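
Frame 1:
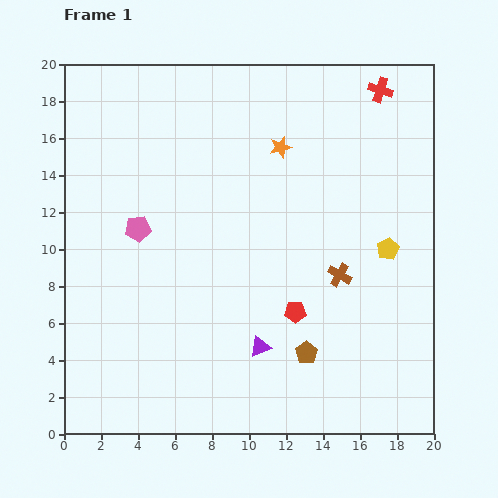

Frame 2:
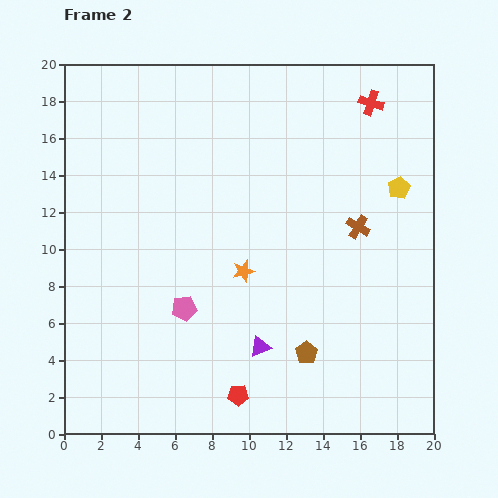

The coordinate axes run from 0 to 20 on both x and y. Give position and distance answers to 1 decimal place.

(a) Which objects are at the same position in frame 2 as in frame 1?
the purple triangle, the brown pentagon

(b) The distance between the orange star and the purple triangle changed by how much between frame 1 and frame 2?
-6.7

Distance in frame 1: 10.9. Distance in frame 2: 4.2.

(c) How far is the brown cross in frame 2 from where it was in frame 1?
2.8

The brown cross moved from (14.9, 8.6) to (15.9, 11.2), a distance of √(1.0² + 2.6²) ≈ 2.8.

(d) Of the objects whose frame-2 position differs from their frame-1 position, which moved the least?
the red cross

(moved 0.9)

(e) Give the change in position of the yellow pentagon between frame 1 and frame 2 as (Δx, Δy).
(0.6, 3.3)

The yellow pentagon was at (17.5, 10.0) in frame 1 and (18.1, 13.3) in frame 2.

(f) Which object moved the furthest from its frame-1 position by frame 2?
the orange star

(moved 7.0; next 5.5)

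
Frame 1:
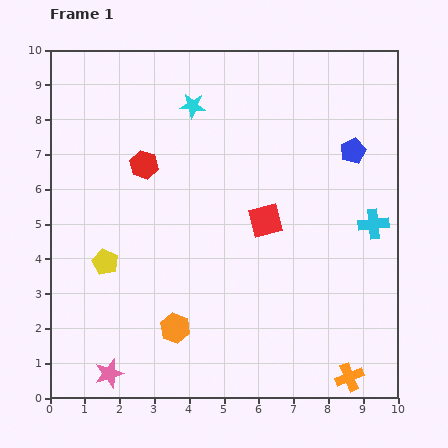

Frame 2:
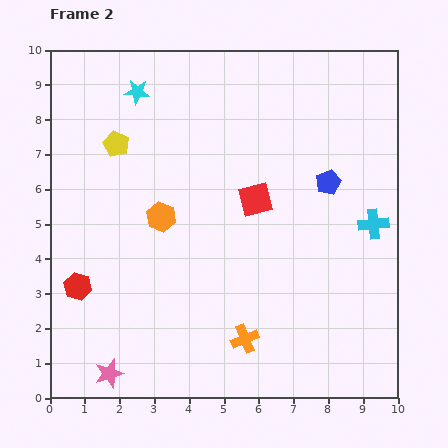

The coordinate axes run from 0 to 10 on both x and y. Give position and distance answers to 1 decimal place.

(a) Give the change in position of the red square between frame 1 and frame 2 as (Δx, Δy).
(-0.3, 0.6)

The red square was at (6.2, 5.1) in frame 1 and (5.9, 5.7) in frame 2.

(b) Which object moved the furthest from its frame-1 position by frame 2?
the red hexagon

(moved 4.0; next 3.4)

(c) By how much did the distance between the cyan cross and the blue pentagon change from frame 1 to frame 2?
-0.4

Distance in frame 1: 2.2. Distance in frame 2: 1.8.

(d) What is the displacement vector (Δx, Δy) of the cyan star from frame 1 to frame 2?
(-1.6, 0.4)

The cyan star was at (4.1, 8.4) in frame 1 and (2.5, 8.8) in frame 2.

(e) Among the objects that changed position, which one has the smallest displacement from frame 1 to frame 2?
the red square

(moved 0.7)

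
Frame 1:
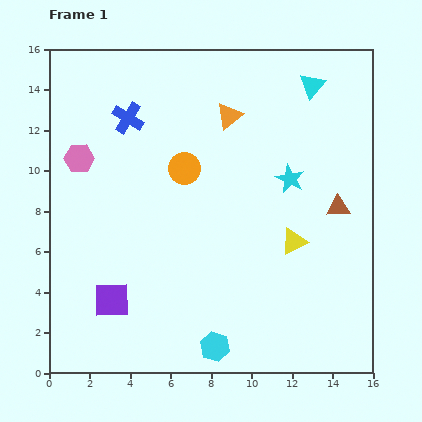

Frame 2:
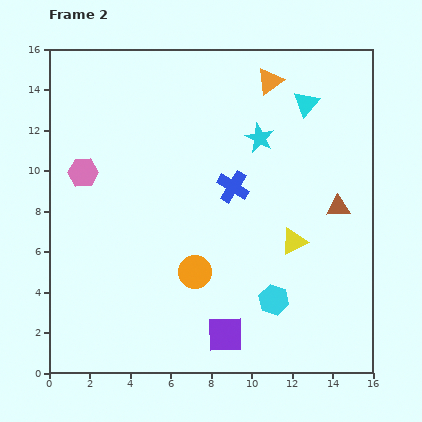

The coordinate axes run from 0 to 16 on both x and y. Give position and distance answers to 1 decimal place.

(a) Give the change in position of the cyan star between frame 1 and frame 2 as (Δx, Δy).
(-1.5, 2.0)

The cyan star was at (11.9, 9.6) in frame 1 and (10.4, 11.6) in frame 2.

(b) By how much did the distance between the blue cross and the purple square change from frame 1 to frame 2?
-1.7

Distance in frame 1: 9.0. Distance in frame 2: 7.3.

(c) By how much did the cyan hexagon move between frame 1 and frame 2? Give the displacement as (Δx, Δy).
(2.9, 2.3)

The cyan hexagon was at (8.2, 1.3) in frame 1 and (11.1, 3.6) in frame 2.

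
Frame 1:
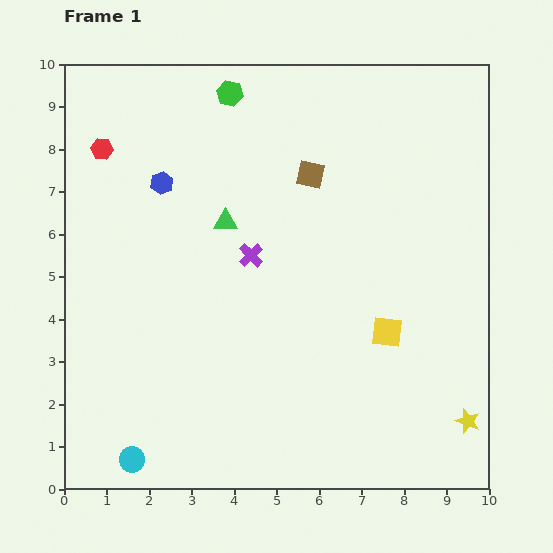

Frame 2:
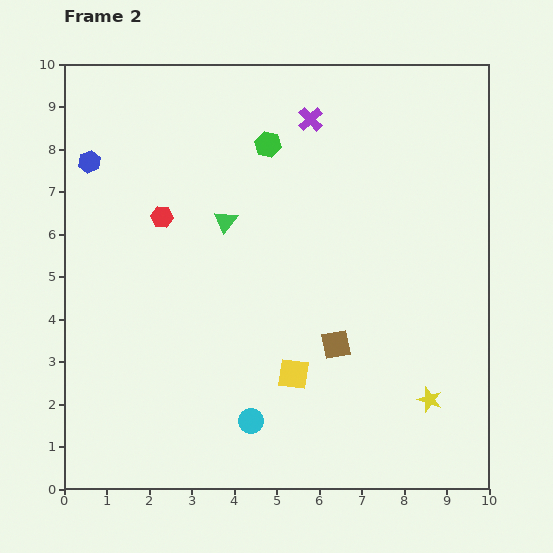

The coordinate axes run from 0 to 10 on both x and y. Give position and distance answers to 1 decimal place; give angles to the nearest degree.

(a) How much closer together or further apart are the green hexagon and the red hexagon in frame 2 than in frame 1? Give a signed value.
-0.3

Distance in frame 1: 3.3. Distance in frame 2: 3.0.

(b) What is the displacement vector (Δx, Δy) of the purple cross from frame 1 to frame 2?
(1.4, 3.2)

The purple cross was at (4.4, 5.5) in frame 1 and (5.8, 8.7) in frame 2.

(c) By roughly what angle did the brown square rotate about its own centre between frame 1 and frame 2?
23° counter-clockwise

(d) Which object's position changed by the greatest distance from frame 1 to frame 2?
the brown square

(moved 4.0; next 3.5)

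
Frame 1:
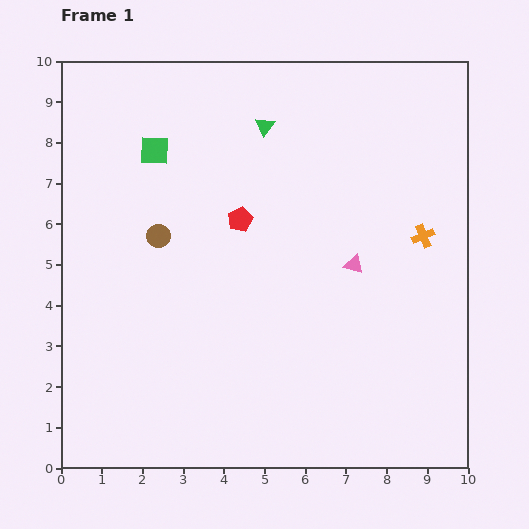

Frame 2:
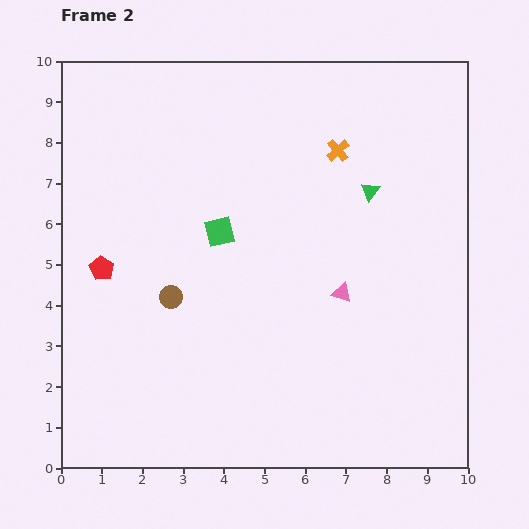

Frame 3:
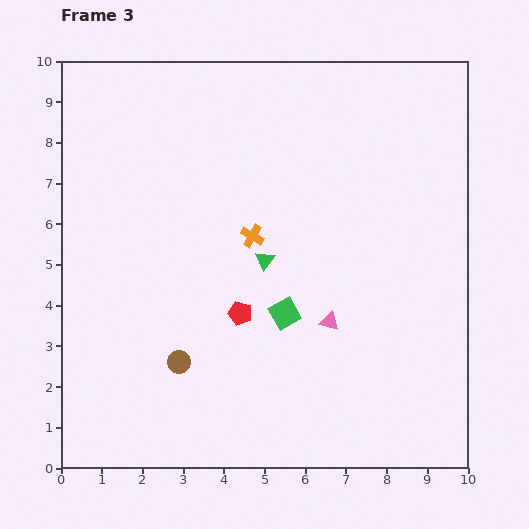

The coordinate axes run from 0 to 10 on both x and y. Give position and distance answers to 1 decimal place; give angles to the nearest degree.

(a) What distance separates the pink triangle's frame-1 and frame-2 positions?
0.8

The pink triangle moved from (7.2, 5.0) to (6.9, 4.3), a distance of √(0.3² + 0.7²) ≈ 0.8.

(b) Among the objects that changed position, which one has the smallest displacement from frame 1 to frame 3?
the pink triangle

(moved 1.5)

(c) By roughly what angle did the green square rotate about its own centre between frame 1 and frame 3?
31° counter-clockwise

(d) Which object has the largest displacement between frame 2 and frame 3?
the red pentagon

(moved 3.6; next 3.1)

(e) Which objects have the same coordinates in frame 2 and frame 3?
none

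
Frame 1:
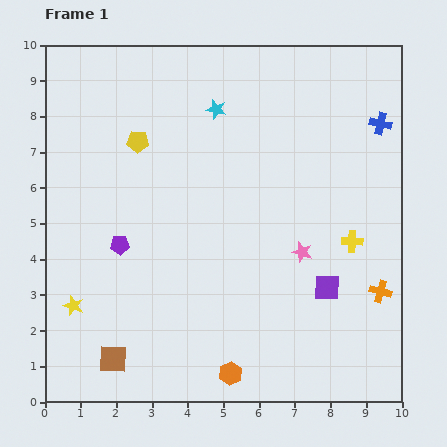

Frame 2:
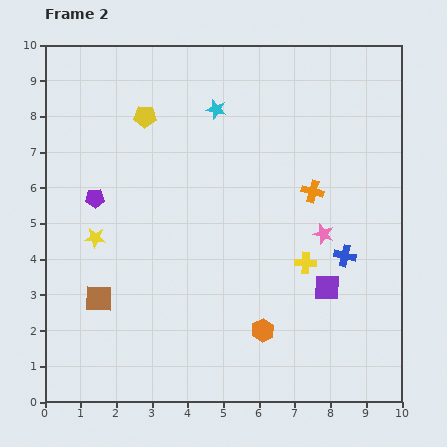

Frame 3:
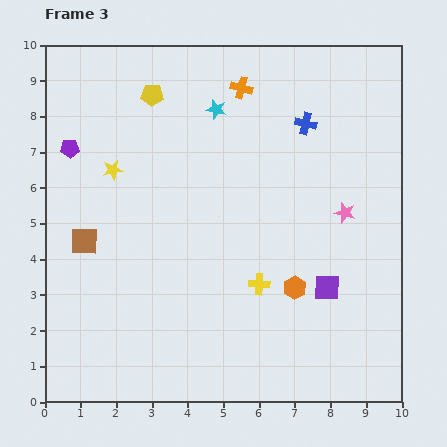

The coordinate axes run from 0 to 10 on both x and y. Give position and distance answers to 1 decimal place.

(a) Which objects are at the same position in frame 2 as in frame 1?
the cyan star, the purple square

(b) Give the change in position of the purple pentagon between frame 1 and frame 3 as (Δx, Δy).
(-1.4, 2.7)

The purple pentagon was at (2.1, 4.4) in frame 1 and (0.7, 7.1) in frame 3.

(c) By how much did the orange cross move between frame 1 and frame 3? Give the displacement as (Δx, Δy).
(-3.9, 5.7)

The orange cross was at (9.4, 3.1) in frame 1 and (5.5, 8.8) in frame 3.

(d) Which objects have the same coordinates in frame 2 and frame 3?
the cyan star, the purple square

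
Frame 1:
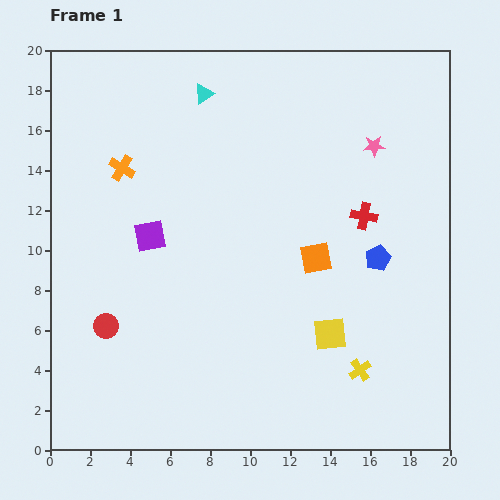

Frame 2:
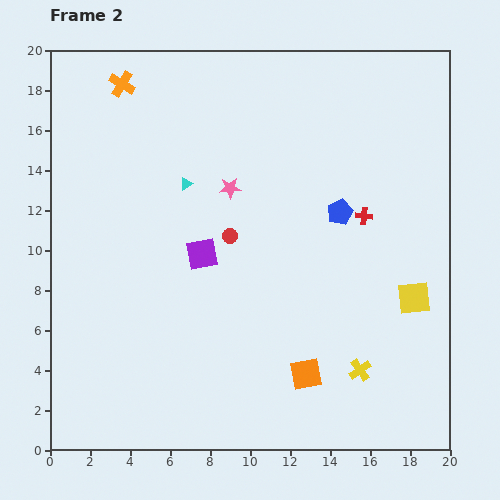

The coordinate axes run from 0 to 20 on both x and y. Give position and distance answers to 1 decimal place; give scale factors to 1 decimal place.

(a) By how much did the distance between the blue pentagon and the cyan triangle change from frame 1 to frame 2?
-4.2

Distance in frame 1: 12.0. Distance in frame 2: 7.8.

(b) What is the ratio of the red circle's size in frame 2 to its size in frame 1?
0.6×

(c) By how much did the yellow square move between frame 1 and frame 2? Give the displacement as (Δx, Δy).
(4.2, 1.8)

The yellow square was at (14.0, 5.8) in frame 1 and (18.2, 7.6) in frame 2.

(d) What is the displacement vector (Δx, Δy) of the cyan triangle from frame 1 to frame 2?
(-0.9, -4.5)

The cyan triangle was at (7.7, 17.8) in frame 1 and (6.8, 13.3) in frame 2.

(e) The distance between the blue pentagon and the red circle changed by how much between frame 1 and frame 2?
-8.4

Distance in frame 1: 14.0. Distance in frame 2: 5.6.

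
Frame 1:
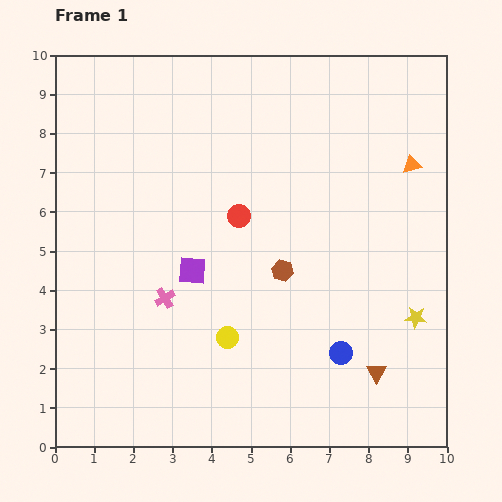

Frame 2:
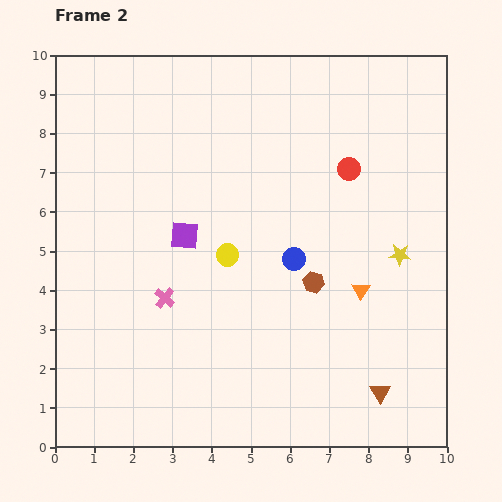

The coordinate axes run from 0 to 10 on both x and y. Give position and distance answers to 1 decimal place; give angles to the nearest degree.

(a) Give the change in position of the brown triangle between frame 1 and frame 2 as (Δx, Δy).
(0.1, -0.5)

The brown triangle was at (8.2, 1.9) in frame 1 and (8.3, 1.4) in frame 2.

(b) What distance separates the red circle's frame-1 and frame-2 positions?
3.0

The red circle moved from (4.7, 5.9) to (7.5, 7.1), a distance of √(2.8² + 1.2²) ≈ 3.0.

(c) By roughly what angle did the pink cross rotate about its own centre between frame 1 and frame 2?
19° counter-clockwise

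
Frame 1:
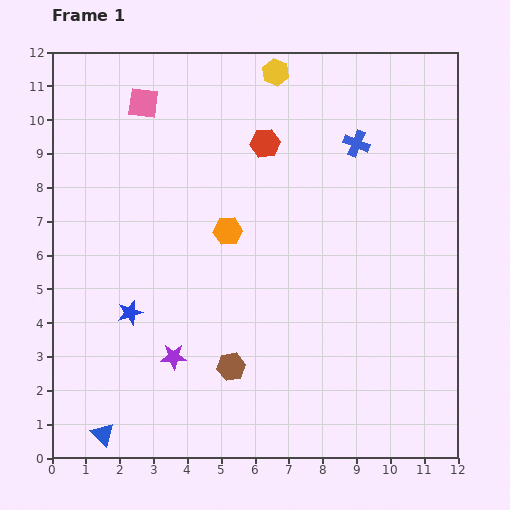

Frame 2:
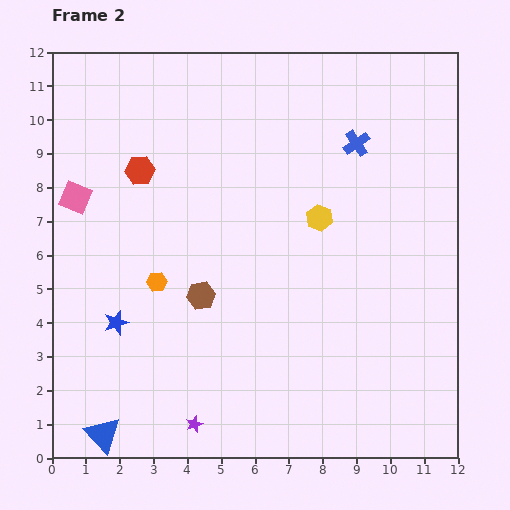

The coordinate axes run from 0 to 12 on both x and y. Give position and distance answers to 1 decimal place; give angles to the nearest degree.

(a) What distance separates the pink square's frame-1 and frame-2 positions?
3.4

The pink square moved from (2.7, 10.5) to (0.7, 7.7), a distance of √(2.0² + 2.8²) ≈ 3.4.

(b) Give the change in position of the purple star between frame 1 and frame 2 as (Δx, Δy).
(0.6, -2.0)

The purple star was at (3.6, 3.0) in frame 1 and (4.2, 1.0) in frame 2.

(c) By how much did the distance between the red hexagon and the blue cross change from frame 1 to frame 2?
+3.7

Distance in frame 1: 2.7. Distance in frame 2: 6.4.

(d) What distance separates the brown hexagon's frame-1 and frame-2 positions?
2.3

The brown hexagon moved from (5.3, 2.7) to (4.4, 4.8), a distance of √(0.9² + 2.1²) ≈ 2.3.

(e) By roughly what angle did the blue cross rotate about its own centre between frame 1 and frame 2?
34° clockwise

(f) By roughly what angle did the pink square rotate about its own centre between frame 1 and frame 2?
17° clockwise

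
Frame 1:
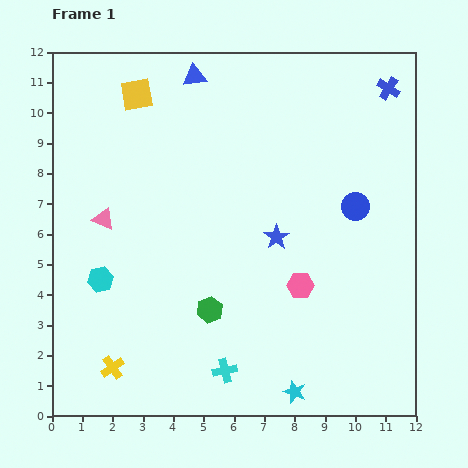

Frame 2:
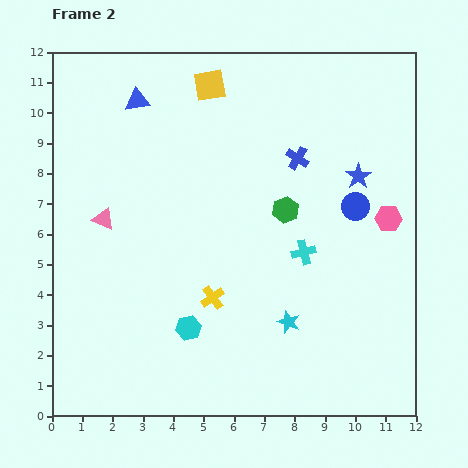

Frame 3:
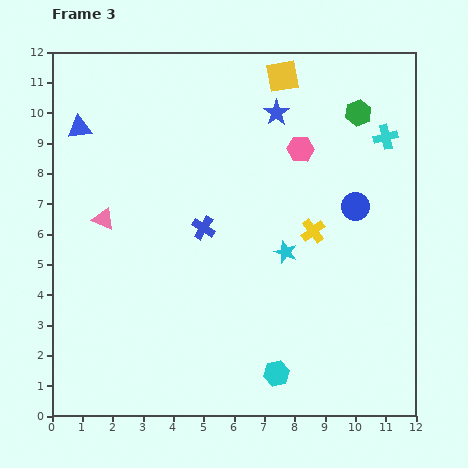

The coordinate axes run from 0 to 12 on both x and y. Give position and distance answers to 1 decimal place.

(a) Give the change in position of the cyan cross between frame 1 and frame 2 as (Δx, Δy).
(2.6, 3.9)

The cyan cross was at (5.7, 1.5) in frame 1 and (8.3, 5.4) in frame 2.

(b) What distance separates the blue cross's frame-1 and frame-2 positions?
3.8

The blue cross moved from (11.1, 10.8) to (8.1, 8.5), a distance of √(3.0² + 2.3²) ≈ 3.8.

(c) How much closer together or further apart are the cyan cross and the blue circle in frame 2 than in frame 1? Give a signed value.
-4.6

Distance in frame 1: 6.9. Distance in frame 2: 2.3.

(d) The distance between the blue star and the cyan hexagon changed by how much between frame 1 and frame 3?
+2.6

Distance in frame 1: 6.0. Distance in frame 3: 8.6.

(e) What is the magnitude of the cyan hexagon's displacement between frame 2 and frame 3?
3.3

The cyan hexagon moved from (4.5, 2.9) to (7.4, 1.4), a distance of √(2.9² + 1.5²) ≈ 3.3.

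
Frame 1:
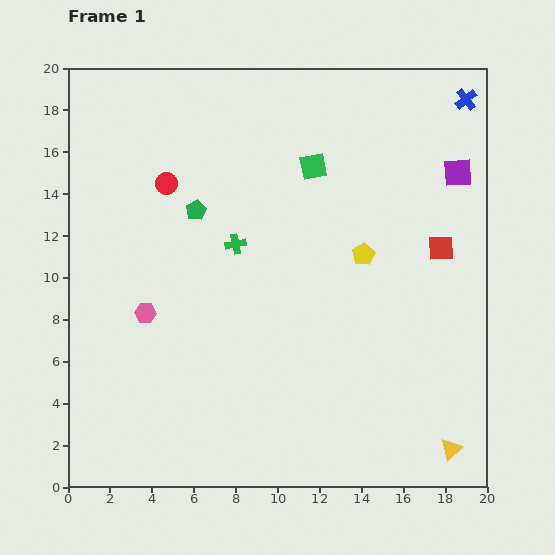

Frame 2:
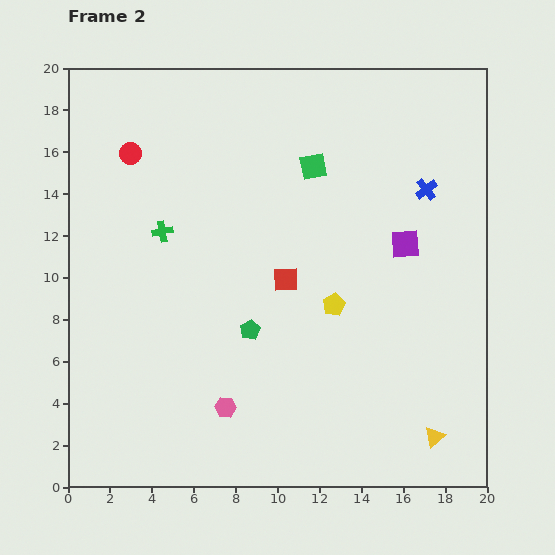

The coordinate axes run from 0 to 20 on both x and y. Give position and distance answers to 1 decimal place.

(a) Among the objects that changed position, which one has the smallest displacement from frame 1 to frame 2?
the yellow triangle

(moved 1.0)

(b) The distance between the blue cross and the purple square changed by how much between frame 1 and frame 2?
-0.7

Distance in frame 1: 3.5. Distance in frame 2: 2.8.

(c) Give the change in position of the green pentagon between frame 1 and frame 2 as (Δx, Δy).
(2.6, -5.7)

The green pentagon was at (6.1, 13.2) in frame 1 and (8.7, 7.5) in frame 2.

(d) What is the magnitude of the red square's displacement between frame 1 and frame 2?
7.6

The red square moved from (17.8, 11.4) to (10.4, 9.9), a distance of √(7.4² + 1.5²) ≈ 7.6.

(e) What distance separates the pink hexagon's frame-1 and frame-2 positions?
5.9

The pink hexagon moved from (3.7, 8.3) to (7.5, 3.8), a distance of √(3.8² + 4.5²) ≈ 5.9.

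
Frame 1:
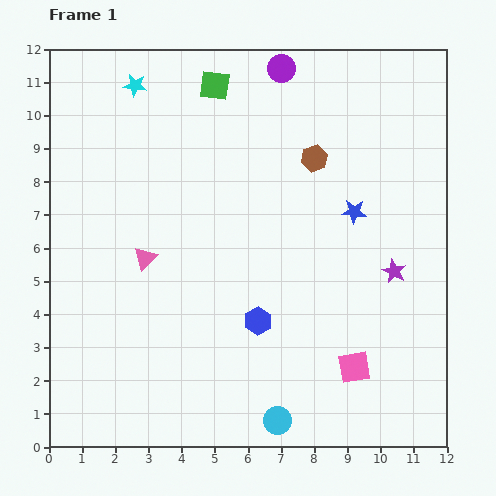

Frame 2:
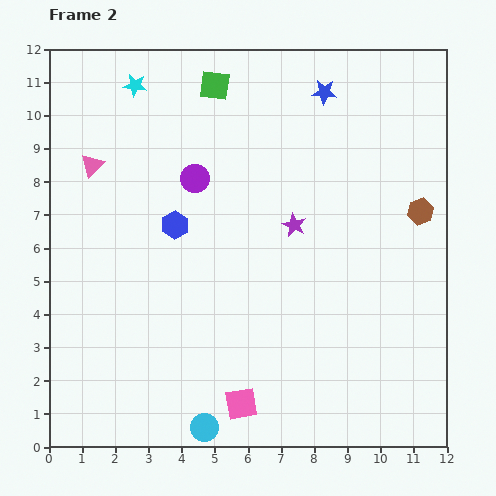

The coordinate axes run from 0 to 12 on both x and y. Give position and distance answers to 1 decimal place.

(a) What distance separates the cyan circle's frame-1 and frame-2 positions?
2.2

The cyan circle moved from (6.9, 0.8) to (4.7, 0.6), a distance of √(2.2² + 0.2²) ≈ 2.2.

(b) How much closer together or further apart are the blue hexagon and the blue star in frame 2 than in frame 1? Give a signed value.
+1.6

Distance in frame 1: 4.4. Distance in frame 2: 6.0.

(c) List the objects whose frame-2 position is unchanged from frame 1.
the cyan star, the green square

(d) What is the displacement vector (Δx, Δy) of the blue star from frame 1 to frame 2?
(-0.9, 3.6)

The blue star was at (9.2, 7.1) in frame 1 and (8.3, 10.7) in frame 2.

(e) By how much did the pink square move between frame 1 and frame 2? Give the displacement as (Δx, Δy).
(-3.4, -1.1)

The pink square was at (9.2, 2.4) in frame 1 and (5.8, 1.3) in frame 2.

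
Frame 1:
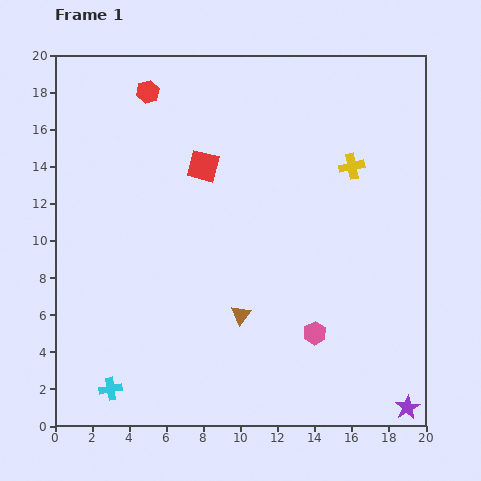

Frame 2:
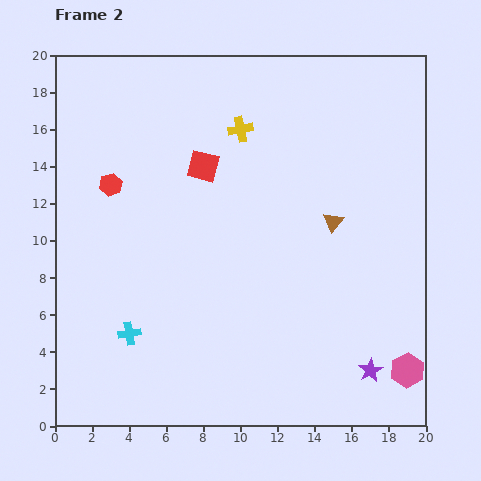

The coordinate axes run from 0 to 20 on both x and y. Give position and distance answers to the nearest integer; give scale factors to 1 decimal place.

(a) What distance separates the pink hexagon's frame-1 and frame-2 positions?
5

The pink hexagon moved from (14, 5) to (19, 3), a distance of √(5² + 2²) ≈ 5.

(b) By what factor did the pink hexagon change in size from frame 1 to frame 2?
1.5×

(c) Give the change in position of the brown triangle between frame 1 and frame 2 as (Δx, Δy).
(5, 5)

The brown triangle was at (10, 6) in frame 1 and (15, 11) in frame 2.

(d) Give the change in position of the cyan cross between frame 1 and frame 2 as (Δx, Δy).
(1, 3)

The cyan cross was at (3, 2) in frame 1 and (4, 5) in frame 2.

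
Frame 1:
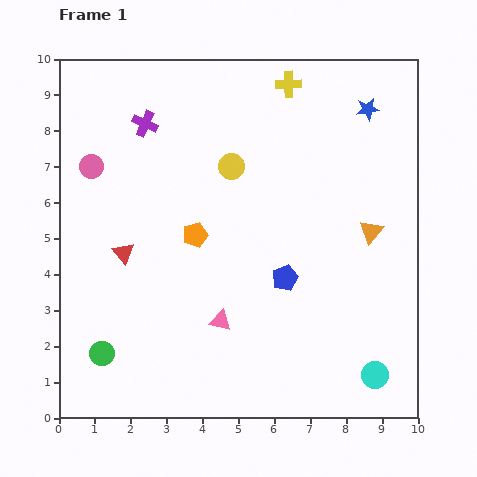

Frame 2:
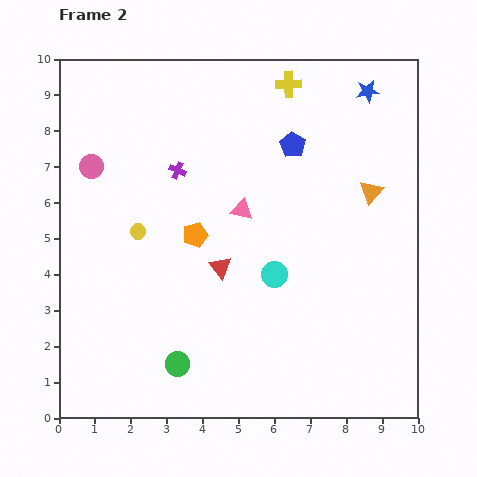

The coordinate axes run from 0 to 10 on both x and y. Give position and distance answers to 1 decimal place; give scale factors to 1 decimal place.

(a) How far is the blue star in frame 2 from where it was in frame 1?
0.5

The blue star moved from (8.6, 8.6) to (8.6, 9.1), a distance of √(0.0² + 0.5²) ≈ 0.5.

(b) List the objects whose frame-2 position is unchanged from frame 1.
the yellow cross, the orange pentagon, the pink circle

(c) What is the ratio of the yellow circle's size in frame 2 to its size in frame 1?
0.6×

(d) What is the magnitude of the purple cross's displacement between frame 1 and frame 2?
1.6

The purple cross moved from (2.4, 8.2) to (3.3, 6.9), a distance of √(0.9² + 1.3²) ≈ 1.6.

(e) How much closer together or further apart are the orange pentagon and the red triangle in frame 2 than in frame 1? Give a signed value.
-1.0

Distance in frame 1: 2.1. Distance in frame 2: 1.1.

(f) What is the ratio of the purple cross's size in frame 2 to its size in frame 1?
0.7×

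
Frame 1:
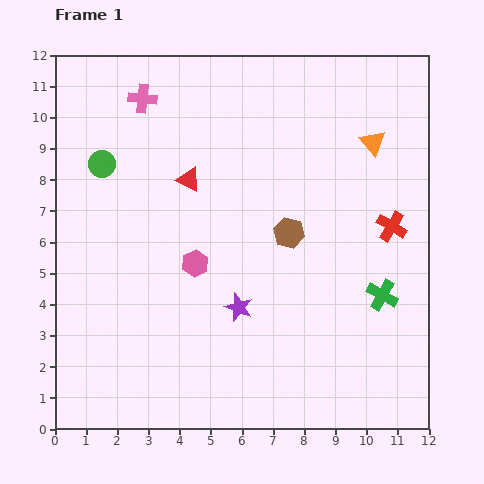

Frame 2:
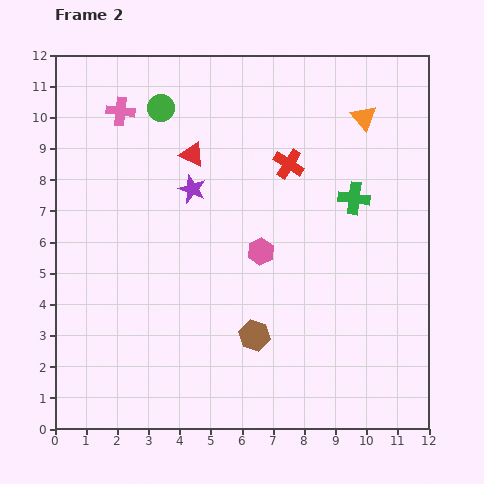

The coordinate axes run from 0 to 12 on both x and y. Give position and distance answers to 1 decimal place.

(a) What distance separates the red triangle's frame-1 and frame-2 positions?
0.8

The red triangle moved from (4.3, 8.0) to (4.4, 8.8), a distance of √(0.1² + 0.8²) ≈ 0.8.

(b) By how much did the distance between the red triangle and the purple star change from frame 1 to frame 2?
-3.3

Distance in frame 1: 4.4. Distance in frame 2: 1.1.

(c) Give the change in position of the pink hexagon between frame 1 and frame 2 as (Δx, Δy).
(2.1, 0.4)

The pink hexagon was at (4.5, 5.3) in frame 1 and (6.6, 5.7) in frame 2.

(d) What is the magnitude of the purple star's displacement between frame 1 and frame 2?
4.1

The purple star moved from (5.9, 3.9) to (4.4, 7.7), a distance of √(1.5² + 3.8²) ≈ 4.1.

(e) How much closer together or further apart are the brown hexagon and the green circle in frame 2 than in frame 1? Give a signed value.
+1.5

Distance in frame 1: 6.4. Distance in frame 2: 7.9.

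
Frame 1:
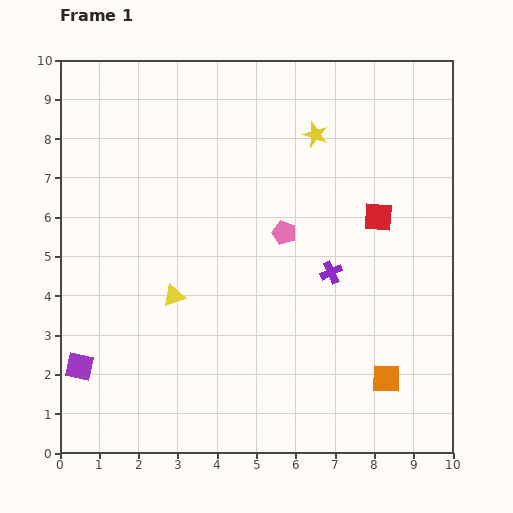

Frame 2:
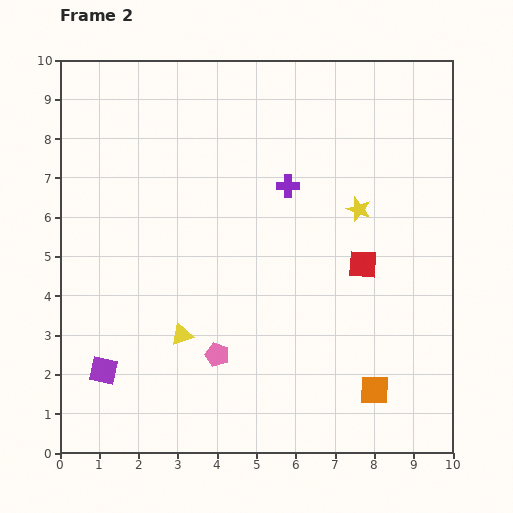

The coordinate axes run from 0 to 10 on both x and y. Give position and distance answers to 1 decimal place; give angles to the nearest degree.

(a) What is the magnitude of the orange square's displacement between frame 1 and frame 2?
0.4

The orange square moved from (8.3, 1.9) to (8.0, 1.6), a distance of √(0.3² + 0.3²) ≈ 0.4.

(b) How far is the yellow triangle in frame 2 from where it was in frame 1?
1.0

The yellow triangle moved from (2.9, 4.0) to (3.1, 3.0), a distance of √(0.2² + 1.0²) ≈ 1.0.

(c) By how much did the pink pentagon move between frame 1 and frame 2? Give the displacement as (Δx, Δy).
(-1.7, -3.1)

The pink pentagon was at (5.7, 5.6) in frame 1 and (4.0, 2.5) in frame 2.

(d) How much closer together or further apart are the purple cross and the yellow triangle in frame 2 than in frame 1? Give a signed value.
+0.7

Distance in frame 1: 4.0. Distance in frame 2: 4.7.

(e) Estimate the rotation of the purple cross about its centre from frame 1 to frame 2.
25° clockwise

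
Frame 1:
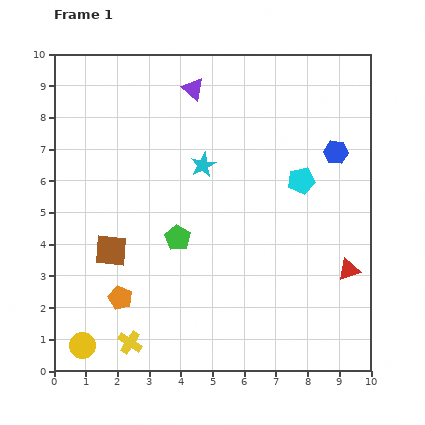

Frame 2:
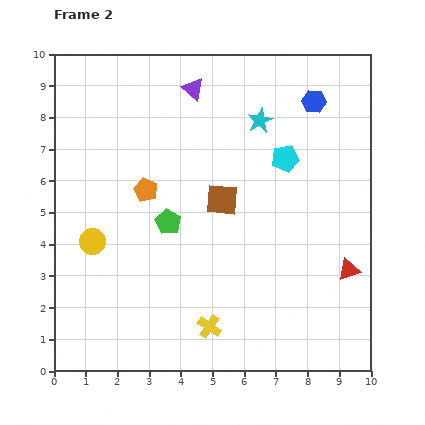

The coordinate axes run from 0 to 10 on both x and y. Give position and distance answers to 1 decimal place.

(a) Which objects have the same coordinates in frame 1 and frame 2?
the red triangle, the purple triangle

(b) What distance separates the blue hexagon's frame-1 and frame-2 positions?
1.7

The blue hexagon moved from (8.9, 6.9) to (8.2, 8.5), a distance of √(0.7² + 1.6²) ≈ 1.7.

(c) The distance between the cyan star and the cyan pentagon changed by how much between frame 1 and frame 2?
-1.7

Distance in frame 1: 3.1. Distance in frame 2: 1.4.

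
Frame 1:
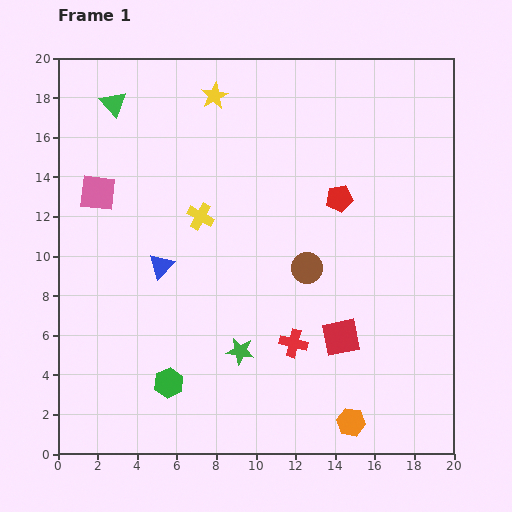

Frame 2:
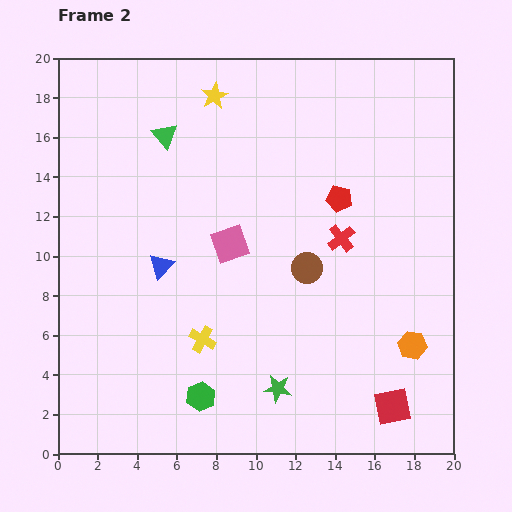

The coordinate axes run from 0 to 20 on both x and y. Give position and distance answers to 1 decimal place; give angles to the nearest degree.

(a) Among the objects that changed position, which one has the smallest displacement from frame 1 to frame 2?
the green hexagon

(moved 1.7)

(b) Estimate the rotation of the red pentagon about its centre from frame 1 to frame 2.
21° clockwise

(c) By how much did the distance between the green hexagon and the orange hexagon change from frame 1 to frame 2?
+1.6

Distance in frame 1: 9.4. Distance in frame 2: 11.0.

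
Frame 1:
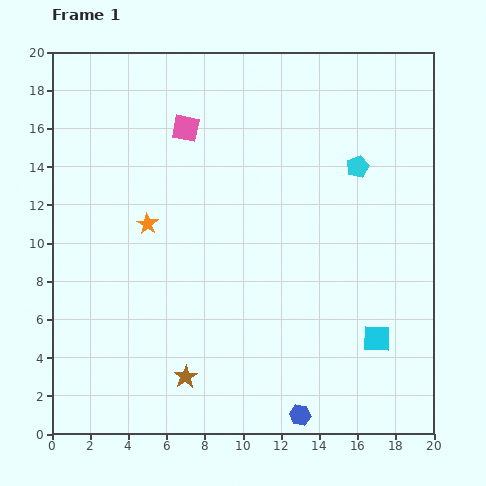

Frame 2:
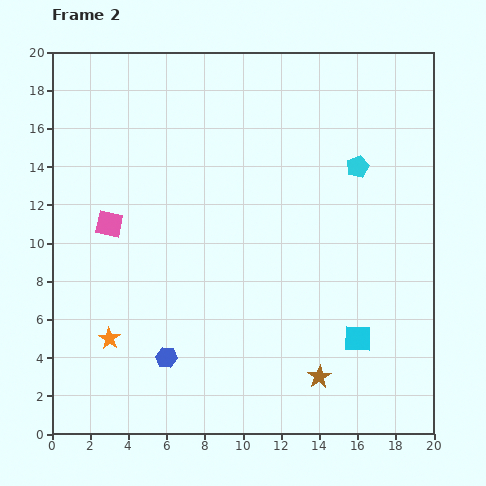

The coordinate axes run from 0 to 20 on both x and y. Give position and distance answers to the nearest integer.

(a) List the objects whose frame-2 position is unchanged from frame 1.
the cyan pentagon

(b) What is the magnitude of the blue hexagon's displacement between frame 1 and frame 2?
8

The blue hexagon moved from (13, 1) to (6, 4), a distance of √(7² + 3²) ≈ 8.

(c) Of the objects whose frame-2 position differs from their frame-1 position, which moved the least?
the cyan square

(moved 1)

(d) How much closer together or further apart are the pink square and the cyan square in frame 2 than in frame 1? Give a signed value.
-1

Distance in frame 1: 15. Distance in frame 2: 14.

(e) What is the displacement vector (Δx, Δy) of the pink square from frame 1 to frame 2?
(-4, -5)

The pink square was at (7, 16) in frame 1 and (3, 11) in frame 2.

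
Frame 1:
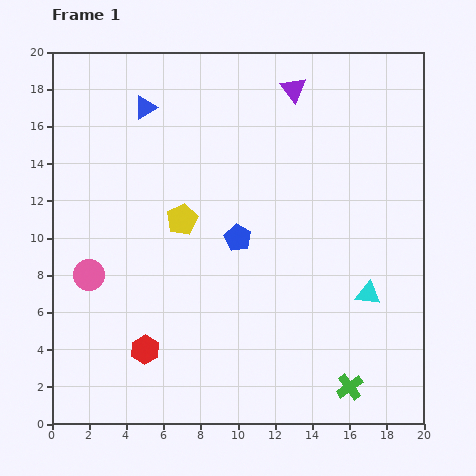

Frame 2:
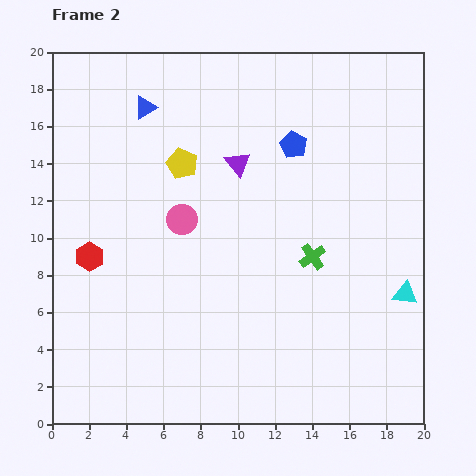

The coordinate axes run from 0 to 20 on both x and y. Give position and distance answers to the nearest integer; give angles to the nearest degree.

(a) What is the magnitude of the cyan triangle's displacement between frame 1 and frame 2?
2

The cyan triangle moved from (17, 7) to (19, 7), a distance of √(2² + 0²) ≈ 2.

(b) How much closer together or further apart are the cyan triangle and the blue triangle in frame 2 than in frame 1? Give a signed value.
+1

Distance in frame 1: 16. Distance in frame 2: 17.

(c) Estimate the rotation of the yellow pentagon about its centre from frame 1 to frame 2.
22° counter-clockwise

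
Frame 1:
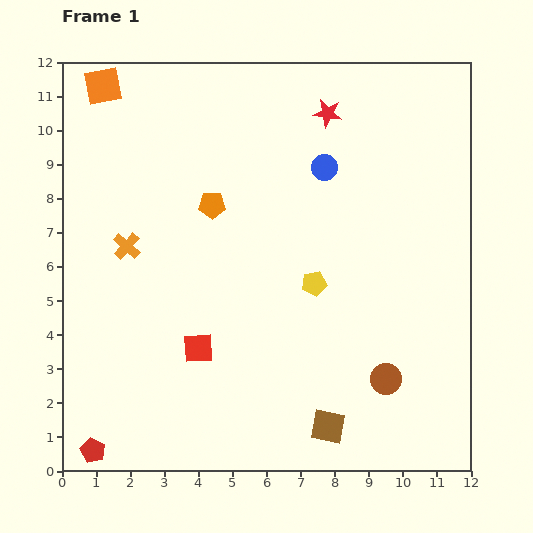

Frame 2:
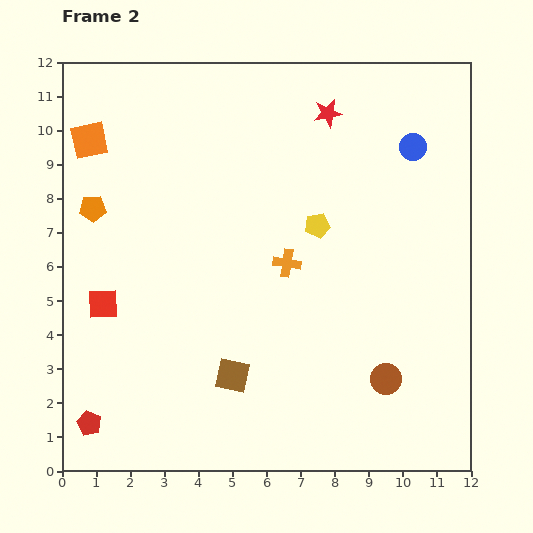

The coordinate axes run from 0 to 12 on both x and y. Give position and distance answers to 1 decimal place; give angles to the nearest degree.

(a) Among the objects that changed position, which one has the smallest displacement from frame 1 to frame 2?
the red pentagon

(moved 0.8)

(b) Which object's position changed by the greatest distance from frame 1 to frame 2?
the orange cross

(moved 4.7; next 3.5)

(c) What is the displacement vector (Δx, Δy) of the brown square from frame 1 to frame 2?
(-2.8, 1.5)

The brown square was at (7.8, 1.3) in frame 1 and (5.0, 2.8) in frame 2.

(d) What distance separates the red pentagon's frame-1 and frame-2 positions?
0.8

The red pentagon moved from (0.9, 0.6) to (0.8, 1.4), a distance of √(0.1² + 0.8²) ≈ 0.8.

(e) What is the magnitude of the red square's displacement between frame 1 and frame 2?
3.1

The red square moved from (4.0, 3.6) to (1.2, 4.9), a distance of √(2.8² + 1.3²) ≈ 3.1.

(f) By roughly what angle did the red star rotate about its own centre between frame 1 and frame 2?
20° counter-clockwise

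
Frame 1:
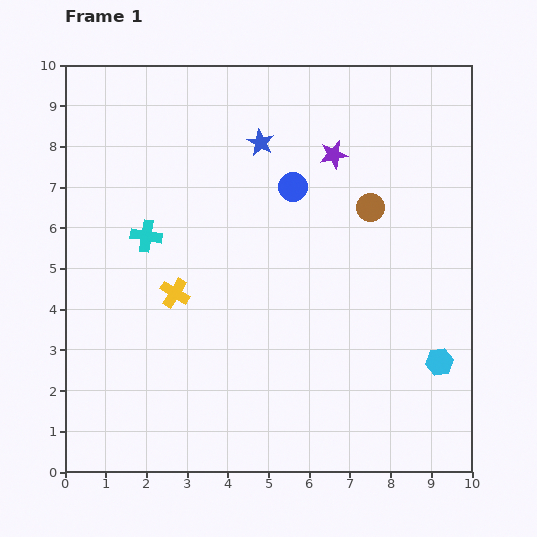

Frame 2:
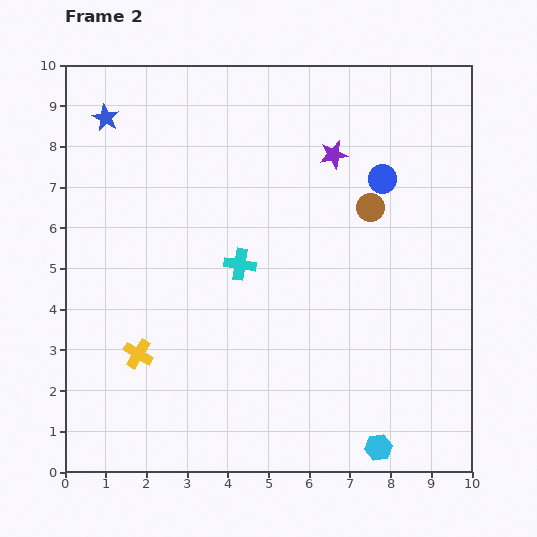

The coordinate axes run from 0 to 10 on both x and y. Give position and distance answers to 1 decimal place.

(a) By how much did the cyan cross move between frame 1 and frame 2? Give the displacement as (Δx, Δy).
(2.3, -0.7)

The cyan cross was at (2.0, 5.8) in frame 1 and (4.3, 5.1) in frame 2.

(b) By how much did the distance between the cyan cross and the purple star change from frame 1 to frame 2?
-1.5

Distance in frame 1: 5.0. Distance in frame 2: 3.5.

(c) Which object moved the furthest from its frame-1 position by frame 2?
the blue star

(moved 3.8; next 2.6)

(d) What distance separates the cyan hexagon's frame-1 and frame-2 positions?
2.6

The cyan hexagon moved from (9.2, 2.7) to (7.7, 0.6), a distance of √(1.5² + 2.1²) ≈ 2.6.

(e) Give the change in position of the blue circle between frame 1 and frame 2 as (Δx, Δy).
(2.2, 0.2)

The blue circle was at (5.6, 7.0) in frame 1 and (7.8, 7.2) in frame 2.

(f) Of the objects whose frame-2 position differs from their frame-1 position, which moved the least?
the yellow cross

(moved 1.7)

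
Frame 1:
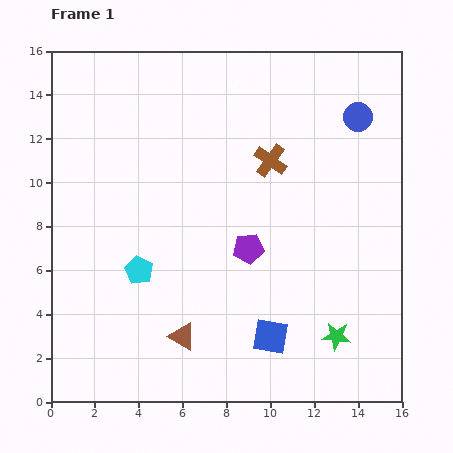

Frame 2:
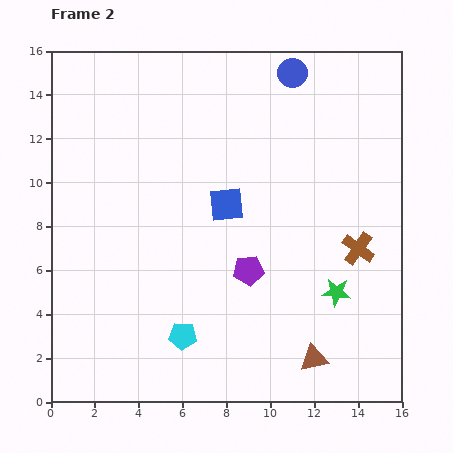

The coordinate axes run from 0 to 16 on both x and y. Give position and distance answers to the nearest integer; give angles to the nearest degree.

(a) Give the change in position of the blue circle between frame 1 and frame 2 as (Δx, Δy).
(-3, 2)

The blue circle was at (14, 13) in frame 1 and (11, 15) in frame 2.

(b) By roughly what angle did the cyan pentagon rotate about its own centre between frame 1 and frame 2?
24° counter-clockwise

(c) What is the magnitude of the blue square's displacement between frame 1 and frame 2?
6

The blue square moved from (10, 3) to (8, 9), a distance of √(2² + 6²) ≈ 6.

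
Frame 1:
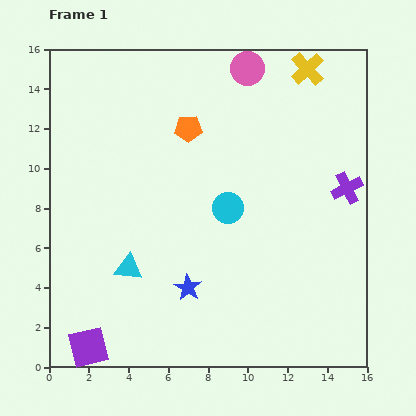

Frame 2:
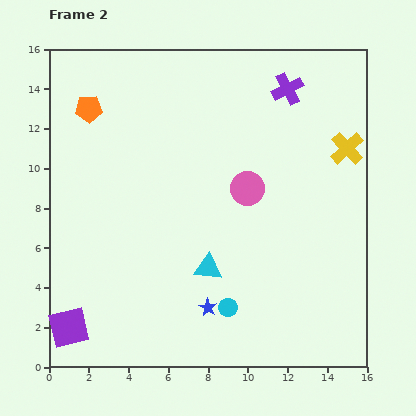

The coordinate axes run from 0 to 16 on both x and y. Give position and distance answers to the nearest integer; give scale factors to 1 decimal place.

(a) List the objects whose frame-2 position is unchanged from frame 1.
none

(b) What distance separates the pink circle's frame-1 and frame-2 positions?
6

The pink circle moved from (10, 15) to (10, 9), a distance of √(0² + 6²) ≈ 6.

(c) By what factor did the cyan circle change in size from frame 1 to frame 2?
0.6×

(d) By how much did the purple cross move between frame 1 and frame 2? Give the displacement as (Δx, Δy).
(-3, 5)

The purple cross was at (15, 9) in frame 1 and (12, 14) in frame 2.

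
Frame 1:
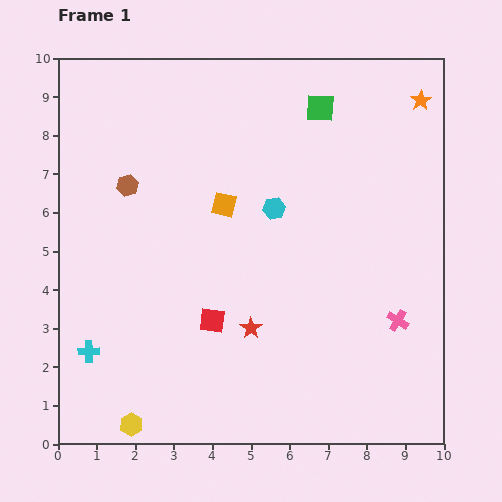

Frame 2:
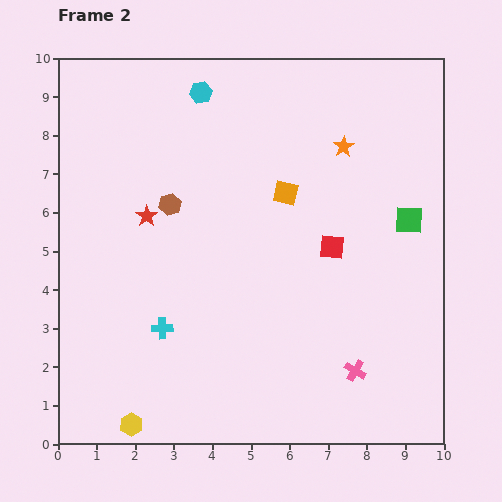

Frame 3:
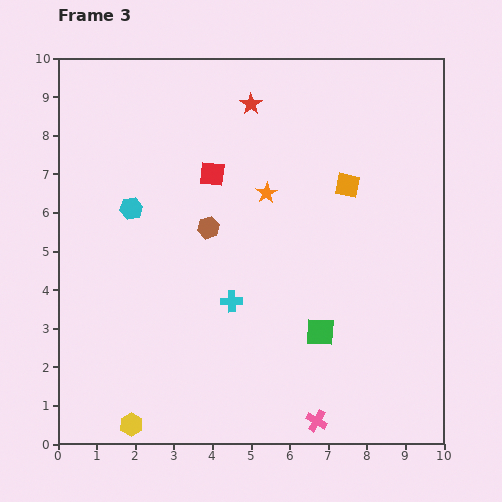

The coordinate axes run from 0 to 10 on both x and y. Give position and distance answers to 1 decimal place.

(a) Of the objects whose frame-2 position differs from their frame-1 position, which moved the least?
the brown hexagon

(moved 1.2)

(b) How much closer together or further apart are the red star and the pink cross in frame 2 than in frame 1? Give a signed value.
+2.9

Distance in frame 1: 3.8. Distance in frame 2: 6.7.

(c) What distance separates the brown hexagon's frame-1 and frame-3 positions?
2.4

The brown hexagon moved from (1.8, 6.7) to (3.9, 5.6), a distance of √(2.1² + 1.1²) ≈ 2.4.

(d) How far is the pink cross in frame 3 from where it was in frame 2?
1.6

The pink cross moved from (7.7, 1.9) to (6.7, 0.6), a distance of √(1.0² + 1.3²) ≈ 1.6.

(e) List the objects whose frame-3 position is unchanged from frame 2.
the yellow hexagon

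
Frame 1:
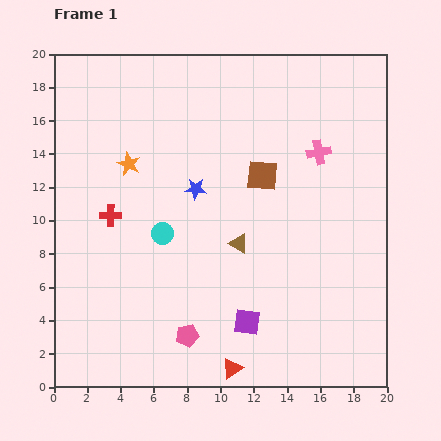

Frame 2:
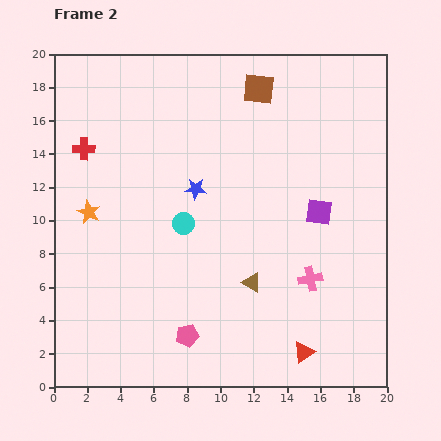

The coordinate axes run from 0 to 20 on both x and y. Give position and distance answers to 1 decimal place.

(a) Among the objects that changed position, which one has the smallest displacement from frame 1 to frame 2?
the cyan circle

(moved 1.4)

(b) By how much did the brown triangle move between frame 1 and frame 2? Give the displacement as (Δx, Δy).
(0.8, -2.3)

The brown triangle was at (11.1, 8.6) in frame 1 and (11.9, 6.3) in frame 2.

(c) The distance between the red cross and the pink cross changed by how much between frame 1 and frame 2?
+2.6

Distance in frame 1: 13.1. Distance in frame 2: 15.7.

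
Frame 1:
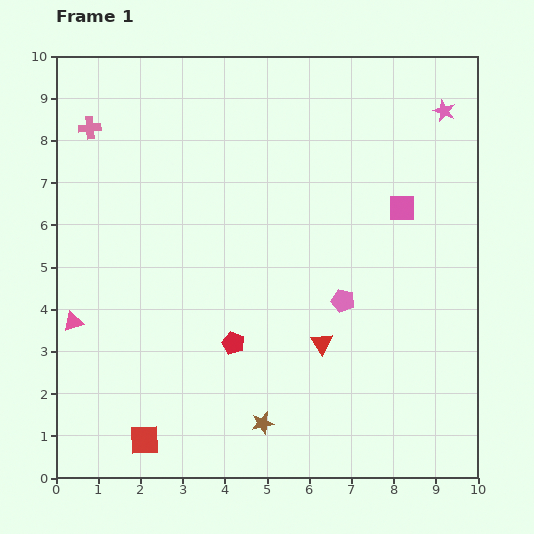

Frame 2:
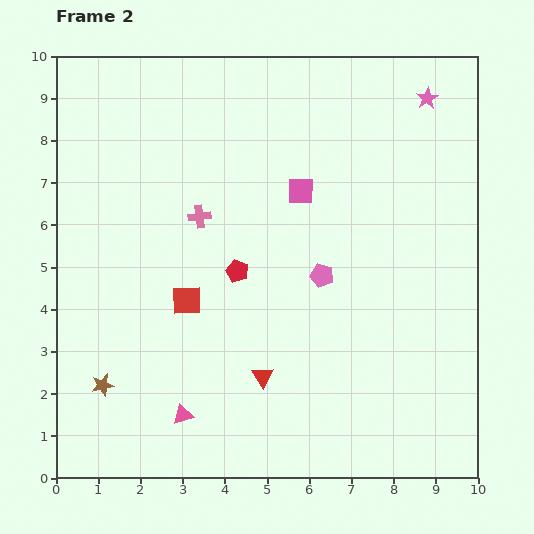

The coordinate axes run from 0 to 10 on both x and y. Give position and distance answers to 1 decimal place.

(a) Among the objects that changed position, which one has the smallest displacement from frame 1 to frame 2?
the pink star

(moved 0.5)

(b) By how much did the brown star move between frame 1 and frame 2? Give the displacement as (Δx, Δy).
(-3.8, 0.9)

The brown star was at (4.9, 1.3) in frame 1 and (1.1, 2.2) in frame 2.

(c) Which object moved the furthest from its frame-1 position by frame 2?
the brown star

(moved 3.9; next 3.4)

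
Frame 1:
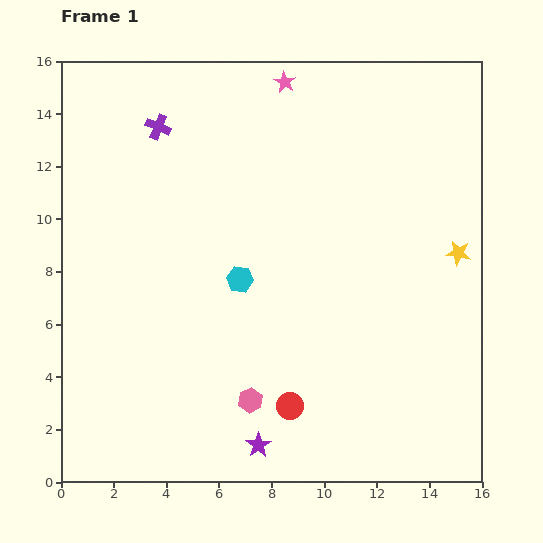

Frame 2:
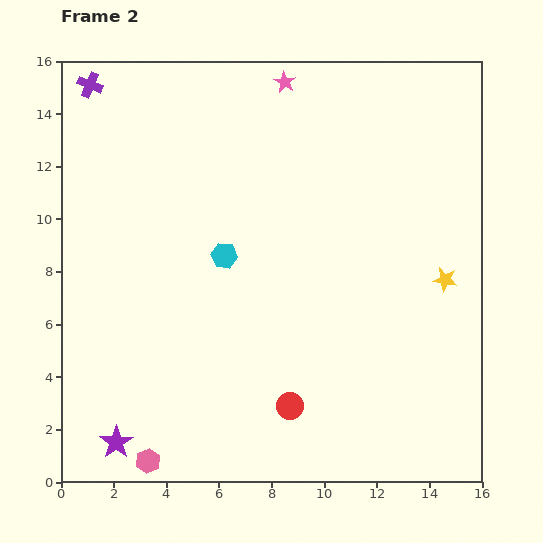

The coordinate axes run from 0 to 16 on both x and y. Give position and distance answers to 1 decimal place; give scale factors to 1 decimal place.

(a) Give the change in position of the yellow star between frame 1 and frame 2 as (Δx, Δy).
(-0.5, -1.0)

The yellow star was at (15.1, 8.7) in frame 1 and (14.6, 7.7) in frame 2.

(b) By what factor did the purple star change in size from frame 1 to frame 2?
1.3×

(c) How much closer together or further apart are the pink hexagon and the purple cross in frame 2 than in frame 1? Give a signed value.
+3.5

Distance in frame 1: 11.0. Distance in frame 2: 14.5.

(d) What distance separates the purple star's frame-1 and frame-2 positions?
5.4

The purple star moved from (7.5, 1.4) to (2.1, 1.5), a distance of √(5.4² + 0.1²) ≈ 5.4.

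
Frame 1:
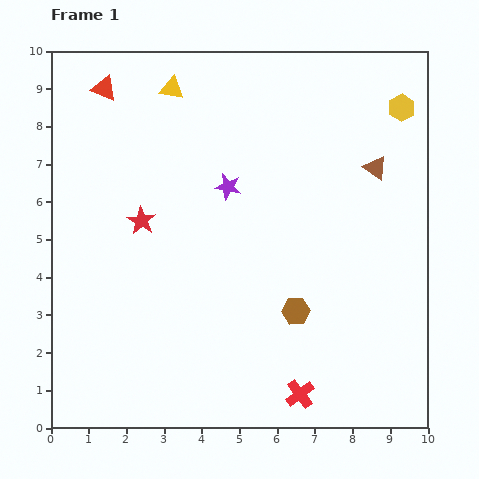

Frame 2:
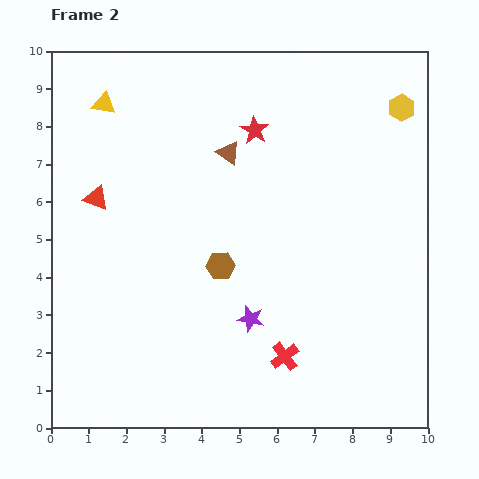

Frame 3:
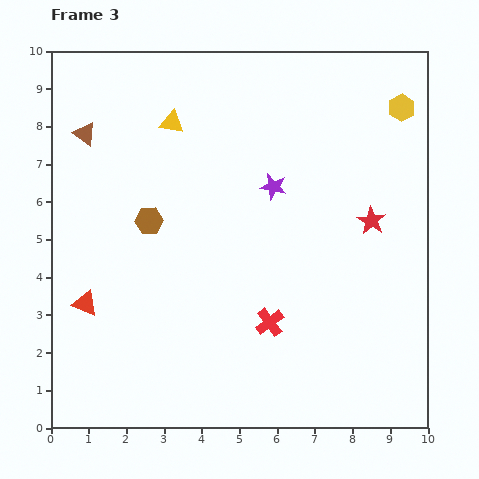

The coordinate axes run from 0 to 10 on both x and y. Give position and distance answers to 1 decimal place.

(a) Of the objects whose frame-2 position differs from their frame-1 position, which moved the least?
the red cross

(moved 1.1)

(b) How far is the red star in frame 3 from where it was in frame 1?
6.1

The red star moved from (2.4, 5.5) to (8.5, 5.5), a distance of √(6.1² + 0.0²) ≈ 6.1.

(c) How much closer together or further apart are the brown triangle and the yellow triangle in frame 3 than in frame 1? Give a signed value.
-3.5

Distance in frame 1: 5.8. Distance in frame 3: 2.3.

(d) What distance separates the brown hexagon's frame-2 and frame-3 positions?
2.2

The brown hexagon moved from (4.5, 4.3) to (2.6, 5.5), a distance of √(1.9² + 1.2²) ≈ 2.2.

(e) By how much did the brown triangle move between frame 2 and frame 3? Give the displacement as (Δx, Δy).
(-3.8, 0.5)

The brown triangle was at (4.7, 7.3) in frame 2 and (0.9, 7.8) in frame 3.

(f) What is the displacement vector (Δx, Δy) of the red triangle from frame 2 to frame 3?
(-0.3, -2.8)

The red triangle was at (1.2, 6.1) in frame 2 and (0.9, 3.3) in frame 3.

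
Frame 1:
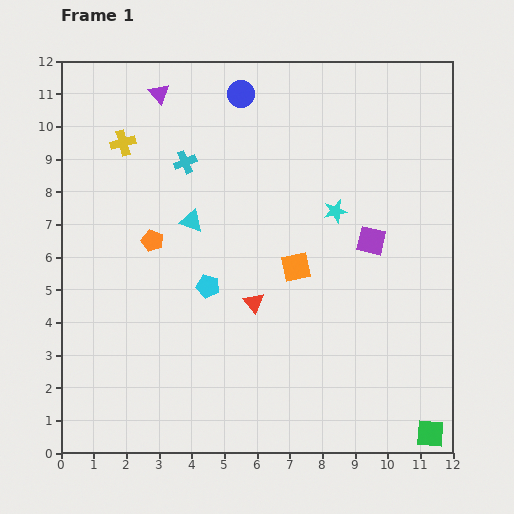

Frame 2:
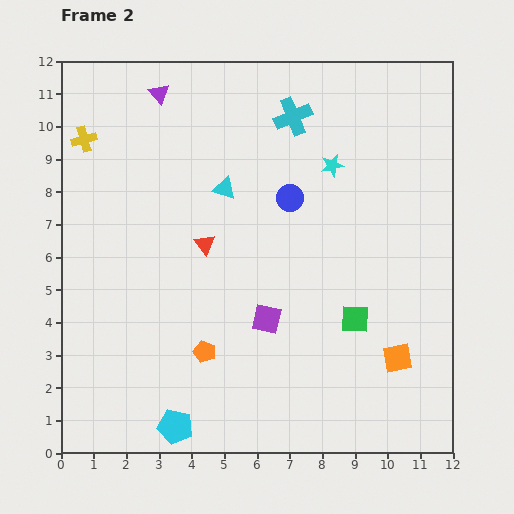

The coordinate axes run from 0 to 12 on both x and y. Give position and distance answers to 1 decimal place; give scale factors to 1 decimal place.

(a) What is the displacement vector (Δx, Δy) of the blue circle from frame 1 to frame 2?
(1.5, -3.2)

The blue circle was at (5.5, 11.0) in frame 1 and (7.0, 7.8) in frame 2.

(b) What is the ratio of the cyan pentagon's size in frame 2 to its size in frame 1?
1.5×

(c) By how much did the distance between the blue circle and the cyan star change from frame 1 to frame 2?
-3.0

Distance in frame 1: 4.6. Distance in frame 2: 1.6.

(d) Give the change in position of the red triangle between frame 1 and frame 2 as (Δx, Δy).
(-1.5, 1.8)

The red triangle was at (5.9, 4.6) in frame 1 and (4.4, 6.4) in frame 2.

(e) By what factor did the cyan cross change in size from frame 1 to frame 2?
1.7×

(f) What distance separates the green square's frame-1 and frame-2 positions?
4.2

The green square moved from (11.3, 0.6) to (9.0, 4.1), a distance of √(2.3² + 3.5²) ≈ 4.2.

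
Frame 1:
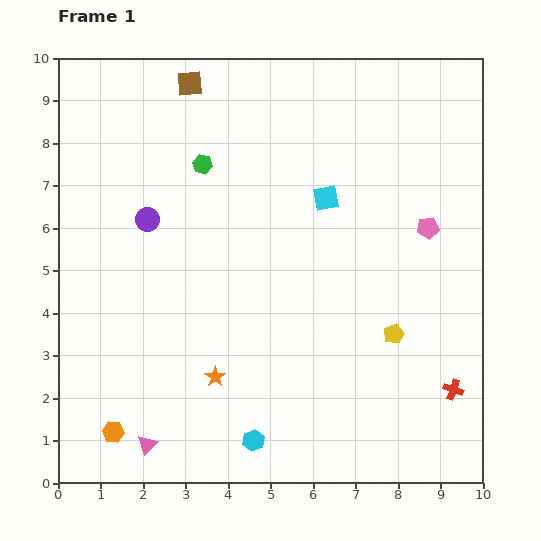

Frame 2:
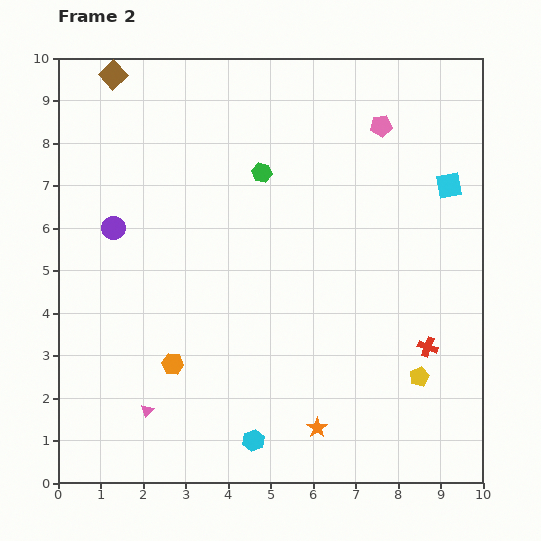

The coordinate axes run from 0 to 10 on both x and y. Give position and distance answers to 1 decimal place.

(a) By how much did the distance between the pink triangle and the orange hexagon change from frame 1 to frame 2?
+0.4

Distance in frame 1: 0.9. Distance in frame 2: 1.3.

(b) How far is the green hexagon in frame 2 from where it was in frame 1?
1.4

The green hexagon moved from (3.4, 7.5) to (4.8, 7.3), a distance of √(1.4² + 0.2²) ≈ 1.4.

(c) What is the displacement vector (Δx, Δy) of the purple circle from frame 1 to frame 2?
(-0.8, -0.2)

The purple circle was at (2.1, 6.2) in frame 1 and (1.3, 6.0) in frame 2.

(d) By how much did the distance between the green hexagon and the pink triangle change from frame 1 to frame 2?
-0.5

Distance in frame 1: 6.7. Distance in frame 2: 6.2.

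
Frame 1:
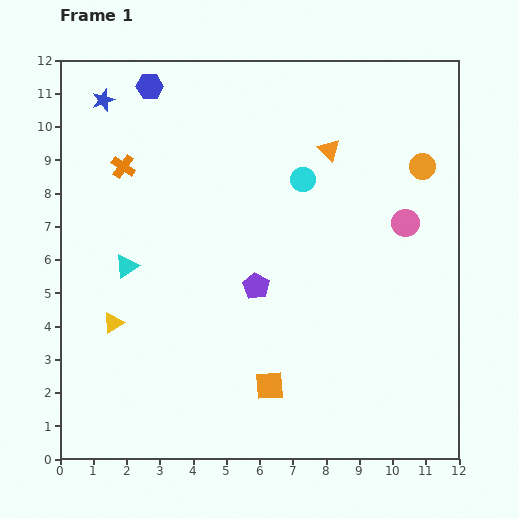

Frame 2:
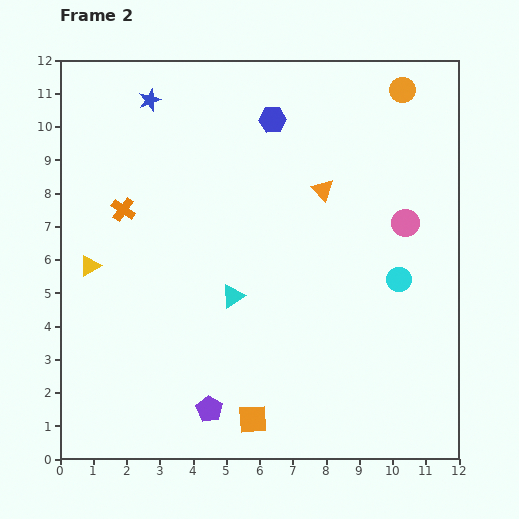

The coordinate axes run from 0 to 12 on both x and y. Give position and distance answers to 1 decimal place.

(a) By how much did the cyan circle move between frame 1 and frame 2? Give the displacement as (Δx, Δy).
(2.9, -3.0)

The cyan circle was at (7.3, 8.4) in frame 1 and (10.2, 5.4) in frame 2.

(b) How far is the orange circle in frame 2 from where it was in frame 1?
2.4

The orange circle moved from (10.9, 8.8) to (10.3, 11.1), a distance of √(0.6² + 2.3²) ≈ 2.4.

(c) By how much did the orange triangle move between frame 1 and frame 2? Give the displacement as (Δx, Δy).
(-0.2, -1.2)

The orange triangle was at (8.1, 9.3) in frame 1 and (7.9, 8.1) in frame 2.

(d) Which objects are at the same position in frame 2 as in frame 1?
the pink circle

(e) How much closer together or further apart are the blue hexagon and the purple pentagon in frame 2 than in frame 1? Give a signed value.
+2.1

Distance in frame 1: 6.8. Distance in frame 2: 8.9.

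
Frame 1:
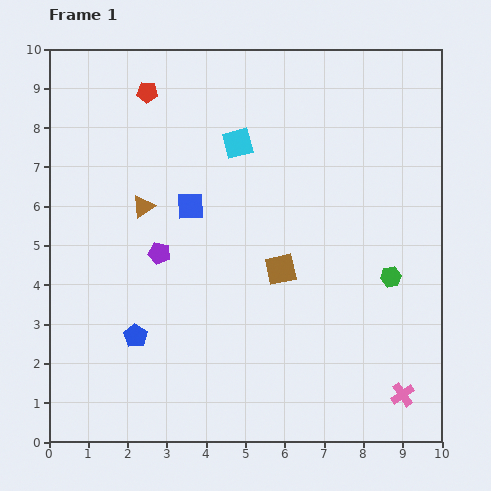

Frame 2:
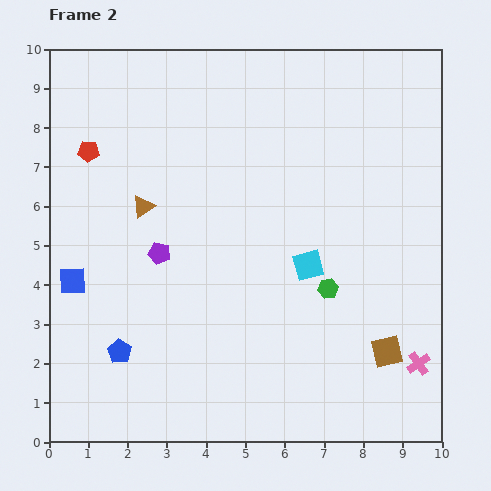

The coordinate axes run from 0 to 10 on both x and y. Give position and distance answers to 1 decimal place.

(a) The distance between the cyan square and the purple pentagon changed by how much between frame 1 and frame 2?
+0.4

Distance in frame 1: 3.4. Distance in frame 2: 3.8.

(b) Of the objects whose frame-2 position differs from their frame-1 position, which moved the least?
the blue pentagon

(moved 0.6)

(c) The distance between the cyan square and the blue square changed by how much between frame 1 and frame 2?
+4.0

Distance in frame 1: 2.0. Distance in frame 2: 6.0.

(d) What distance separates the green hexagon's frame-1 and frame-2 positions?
1.6

The green hexagon moved from (8.7, 4.2) to (7.1, 3.9), a distance of √(1.6² + 0.3²) ≈ 1.6.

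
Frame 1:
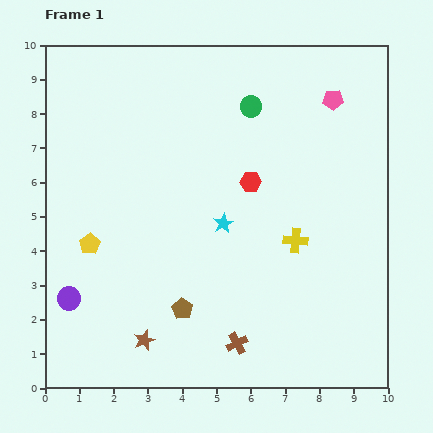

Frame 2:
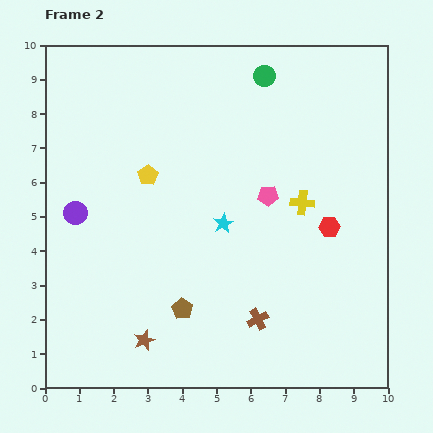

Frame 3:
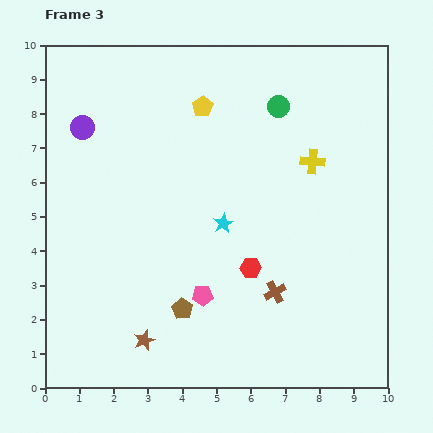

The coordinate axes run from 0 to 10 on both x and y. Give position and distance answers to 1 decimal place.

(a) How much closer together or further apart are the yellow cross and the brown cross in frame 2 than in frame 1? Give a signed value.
+0.2

Distance in frame 1: 3.4. Distance in frame 2: 3.6.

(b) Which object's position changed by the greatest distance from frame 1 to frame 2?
the pink pentagon

(moved 3.4; next 2.6)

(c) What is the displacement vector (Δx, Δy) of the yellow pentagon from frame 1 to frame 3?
(3.3, 4.0)

The yellow pentagon was at (1.3, 4.2) in frame 1 and (4.6, 8.2) in frame 3.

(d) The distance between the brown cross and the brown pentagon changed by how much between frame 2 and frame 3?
+0.5

Distance in frame 2: 2.2. Distance in frame 3: 2.7.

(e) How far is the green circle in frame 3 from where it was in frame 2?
1.0

The green circle moved from (6.4, 9.1) to (6.8, 8.2), a distance of √(0.4² + 0.9²) ≈ 1.0.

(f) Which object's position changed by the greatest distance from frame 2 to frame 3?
the pink pentagon

(moved 3.5; next 2.6)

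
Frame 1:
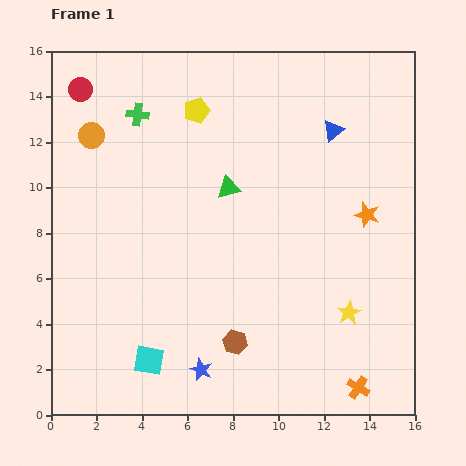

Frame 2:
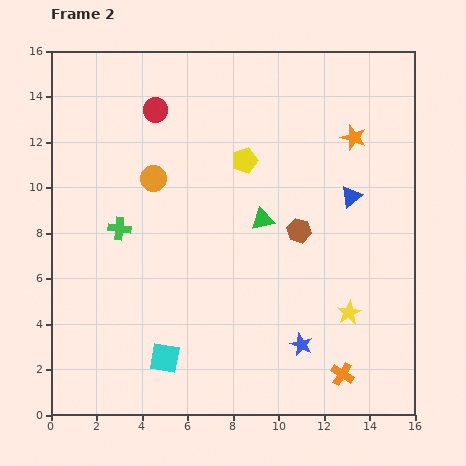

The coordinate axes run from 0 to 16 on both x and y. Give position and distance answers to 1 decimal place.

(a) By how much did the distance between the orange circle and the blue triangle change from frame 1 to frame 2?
-1.9

Distance in frame 1: 10.6. Distance in frame 2: 8.7.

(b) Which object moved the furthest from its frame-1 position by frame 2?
the brown hexagon

(moved 5.6; next 5.1)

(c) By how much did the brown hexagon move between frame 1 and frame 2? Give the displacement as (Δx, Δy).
(2.8, 4.9)

The brown hexagon was at (8.1, 3.2) in frame 1 and (10.9, 8.1) in frame 2.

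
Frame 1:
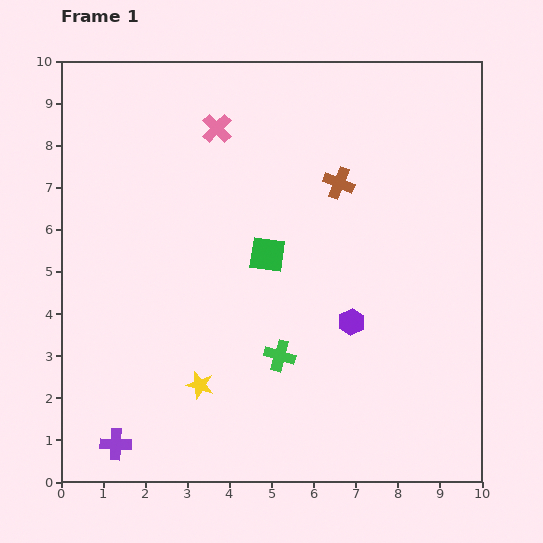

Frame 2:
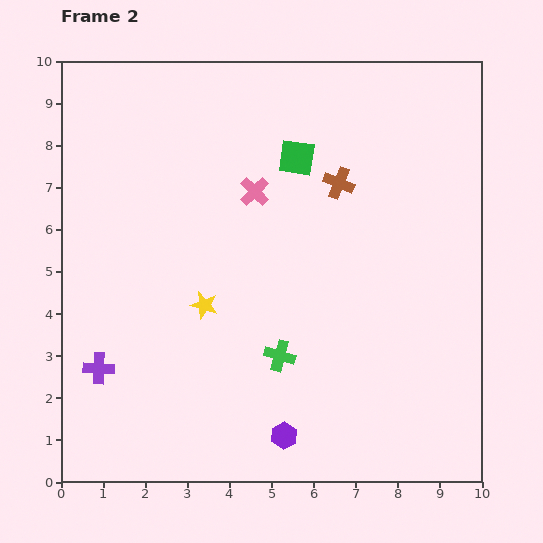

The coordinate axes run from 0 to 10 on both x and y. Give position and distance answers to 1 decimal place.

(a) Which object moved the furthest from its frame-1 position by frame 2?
the purple hexagon

(moved 3.1; next 2.4)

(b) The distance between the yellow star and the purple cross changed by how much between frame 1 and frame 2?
+0.5

Distance in frame 1: 2.4. Distance in frame 2: 2.9.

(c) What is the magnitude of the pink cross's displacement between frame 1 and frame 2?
1.7

The pink cross moved from (3.7, 8.4) to (4.6, 6.9), a distance of √(0.9² + 1.5²) ≈ 1.7.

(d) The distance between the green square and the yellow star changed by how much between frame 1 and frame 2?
+0.6

Distance in frame 1: 3.5. Distance in frame 2: 4.1.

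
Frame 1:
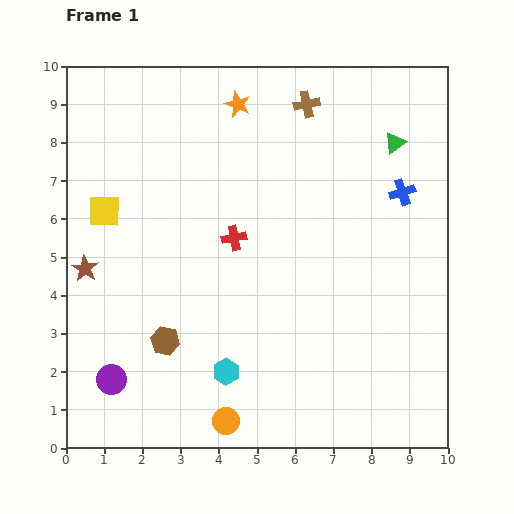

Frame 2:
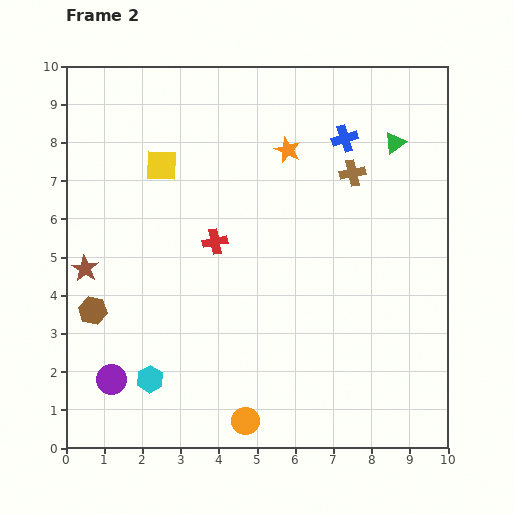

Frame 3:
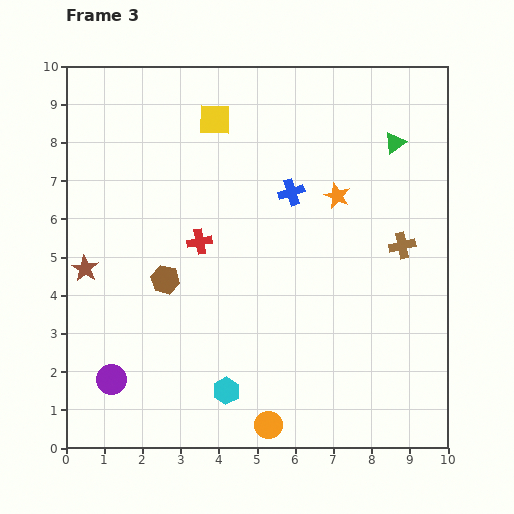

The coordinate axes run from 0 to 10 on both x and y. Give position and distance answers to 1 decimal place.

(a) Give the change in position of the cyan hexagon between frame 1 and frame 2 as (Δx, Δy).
(-2.0, -0.2)

The cyan hexagon was at (4.2, 2.0) in frame 1 and (2.2, 1.8) in frame 2.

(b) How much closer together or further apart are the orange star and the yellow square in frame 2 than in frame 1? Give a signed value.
-1.2

Distance in frame 1: 4.5. Distance in frame 2: 3.3.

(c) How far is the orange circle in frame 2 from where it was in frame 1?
0.5

The orange circle moved from (4.2, 0.7) to (4.7, 0.7), a distance of √(0.5² + 0.0²) ≈ 0.5.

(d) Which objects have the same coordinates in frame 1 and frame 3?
the brown star, the green triangle, the purple circle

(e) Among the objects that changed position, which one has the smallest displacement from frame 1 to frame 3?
the cyan hexagon

(moved 0.5)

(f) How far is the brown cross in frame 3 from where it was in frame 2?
2.3

The brown cross moved from (7.5, 7.2) to (8.8, 5.3), a distance of √(1.3² + 1.9²) ≈ 2.3.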